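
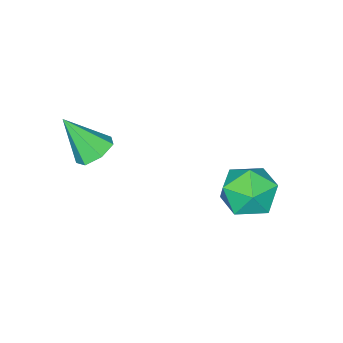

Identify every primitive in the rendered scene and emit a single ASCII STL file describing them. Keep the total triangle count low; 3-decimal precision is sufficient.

solid 
facet normal -0.911 0.389 0.139
outer loop
vertex -1.303 4.187 -3.192
vertex -1.451 3.483 -2.194
vertex -0.956 4.604 -2.087
endloop
endfacet
facet normal -0.478 0.861 -0.175
outer loop
vertex -1.303 4.187 -3.192
vertex -0.956 4.604 -2.087
vertex -0.243 4.8 -3.07
endloop
endfacet
facet normal -0.241 0.573 -0.784
outer loop
vertex -1.303 4.187 -3.192
vertex -0.243 4.8 -3.07
vertex -0.297 3.8 -3.784
endloop
endfacet
facet normal -0.528 -0.078 -0.846
outer loop
vertex -1.303 4.187 -3.192
vertex -0.297 3.8 -3.784
vertex -1.044 2.986 -3.243
endloop
endfacet
facet normal -0.942 -0.192 -0.275
outer loop
vertex -1.303 4.187 -3.192
vertex -1.044 2.986 -3.243
vertex -1.451 3.483 -2.194
endloop
endfacet
facet normal 0.084 0.964 0.253
outer loop
vertex -0.243 4.8 -3.07
vertex -0.956 4.604 -2.087
vertex 0.264 4.474 -1.997
endloop
endfacet
facet normal -0.617 0.200 0.761
outer loop
vertex -0.956 4.604 -2.087
vertex -1.451 3.483 -2.194
vertex -0.483 3.66 -1.456
endloop
endfacet
facet normal -0.668 -0.739 0.091
outer loop
vertex -1.451 3.483 -2.194
vertex -1.044 2.986 -3.243
vertex -0.537 2.66 -2.17
endloop
endfacet
facet normal 0.002 -0.555 -0.832
outer loop
vertex -1.044 2.986 -3.243
vertex -0.297 3.8 -3.784
vertex 0.176 2.856 -3.153
endloop
endfacet
facet normal 0.467 0.497 -0.731
outer loop
vertex -0.297 3.8 -3.784
vertex -0.243 4.8 -3.07
vertex 0.671 3.977 -3.046
endloop
endfacet
facet normal 0.528 0.078 0.846
outer loop
vertex 0.523 3.273 -2.048
vertex 0.264 4.474 -1.997
vertex -0.483 3.66 -1.456
endloop
endfacet
facet normal 0.241 -0.573 0.784
outer loop
vertex 0.523 3.273 -2.048
vertex -0.483 3.66 -1.456
vertex -0.537 2.66 -2.17
endloop
endfacet
facet normal 0.478 -0.861 0.175
outer loop
vertex 0.523 3.273 -2.048
vertex -0.537 2.66 -2.17
vertex 0.176 2.856 -3.153
endloop
endfacet
facet normal 0.911 -0.389 -0.139
outer loop
vertex 0.523 3.273 -2.048
vertex 0.176 2.856 -3.153
vertex 0.671 3.977 -3.046
endloop
endfacet
facet normal 0.942 0.192 0.275
outer loop
vertex 0.523 3.273 -2.048
vertex 0.671 3.977 -3.046
vertex 0.264 4.474 -1.997
endloop
endfacet
facet normal -0.002 0.555 0.832
outer loop
vertex -0.483 3.66 -1.456
vertex 0.264 4.474 -1.997
vertex -0.956 4.604 -2.087
endloop
endfacet
facet normal -0.467 -0.497 0.731
outer loop
vertex -0.537 2.66 -2.17
vertex -0.483 3.66 -1.456
vertex -1.451 3.483 -2.194
endloop
endfacet
facet normal -0.084 -0.964 -0.253
outer loop
vertex 0.176 2.856 -3.153
vertex -0.537 2.66 -2.17
vertex -1.044 2.986 -3.243
endloop
endfacet
facet normal 0.617 -0.200 -0.761
outer loop
vertex 0.671 3.977 -3.046
vertex 0.176 2.856 -3.153
vertex -0.297 3.8 -3.784
endloop
endfacet
facet normal 0.668 0.739 -0.091
outer loop
vertex 0.264 4.474 -1.997
vertex 0.671 3.977 -3.046
vertex -0.243 4.8 -3.07
endloop
endfacet
facet normal -0.265 0.554 -0.790
outer loop
vertex 4.506 0.4 0.248
vertex 3.728 0.116 0.31
vertex 4.064 0.786 0.667
endloop
endfacet
facet normal 0.790 0.391 0.473
outer loop
vertex 4.506 0.4 0.248
vertex 4.064 0.786 0.667
vertex 4.232 -0.936 1.81
endloop
endfacet
facet normal -0.264 0.553 -0.790
outer loop
vertex 4.064 0.786 0.667
vertex 3.728 0.116 0.31
vertex 3.369 0.667 0.816
endloop
endfacet
facet normal 0.082 0.557 0.827
outer loop
vertex 4.064 0.786 0.667
vertex 3.369 0.667 0.816
vertex 4.232 -0.936 1.81
endloop
endfacet
facet normal -0.264 0.553 -0.790
outer loop
vertex 3.369 0.667 0.816
vertex 3.728 0.116 0.31
vertex 2.945 0.133 0.584
endloop
endfacet
facet normal -0.614 0.150 0.775
outer loop
vertex 3.369 0.667 0.816
vertex 2.945 0.133 0.584
vertex 4.232 -0.936 1.81
endloop
endfacet
facet normal -0.265 0.553 -0.790
outer loop
vertex 2.945 0.133 0.584
vertex 3.728 0.116 0.31
vertex 3.111 -0.414 0.146
endloop
endfacet
facet normal -0.774 -0.522 0.358
outer loop
vertex 2.945 0.133 0.584
vertex 3.111 -0.414 0.146
vertex 4.232 -0.936 1.81
endloop
endfacet
facet normal -0.265 0.553 -0.790
outer loop
vertex 3.111 -0.414 0.146
vertex 3.728 0.116 0.31
vertex 3.741 -0.562 -0.169
endloop
endfacet
facet normal -0.279 -0.954 -0.111
outer loop
vertex 3.111 -0.414 0.146
vertex 3.741 -0.562 -0.169
vertex 4.232 -0.936 1.81
endloop
endfacet
facet normal -0.266 0.553 -0.790
outer loop
vertex 3.741 -0.562 -0.169
vertex 3.728 0.116 0.31
vertex 4.362 -0.199 -0.124
endloop
endfacet
facet normal 0.500 -0.820 -0.279
outer loop
vertex 3.741 -0.562 -0.169
vertex 4.362 -0.199 -0.124
vertex 4.232 -0.936 1.81
endloop
endfacet
facet normal -0.265 0.554 -0.789
outer loop
vertex 4.362 -0.199 -0.124
vertex 3.728 0.116 0.31
vertex 4.506 0.4 0.248
endloop
endfacet
facet normal 0.975 -0.222 -0.019
outer loop
vertex 4.362 -0.199 -0.124
vertex 4.506 0.4 0.248
vertex 4.232 -0.936 1.81
endloop
endfacet

endsolid


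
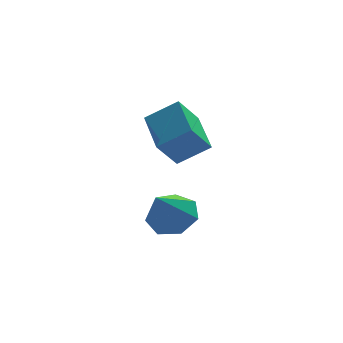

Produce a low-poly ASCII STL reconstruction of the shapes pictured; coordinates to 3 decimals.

solid 
facet normal -0.567 -0.279 0.775
outer loop
vertex -1.088 -2.353 1.724
vertex -1.184 -0.547 2.304
vertex -2.264 -2.162 0.933
endloop
endfacet
facet normal 0.051 -0.951 -0.306
outer loop
vertex -1.476 -1.773 -0.144
vertex -1.088 -2.353 1.724
vertex -2.264 -2.162 0.933
endloop
endfacet
facet normal -0.566 -0.279 0.775
outer loop
vertex -2.264 -2.162 0.933
vertex -1.184 -0.547 2.304
vertex -2.36 -0.355 1.514
endloop
endfacet
facet normal -0.822 0.134 -0.553
outer loop
vertex -2.36 -0.355 1.514
vertex -1.476 -1.773 -0.144
vertex -2.264 -2.162 0.933
endloop
endfacet
facet normal 0.822 -0.134 0.553
outer loop
vertex -1.088 -2.353 1.724
vertex -0.396 -0.158 1.227
vertex -1.184 -0.547 2.304
endloop
endfacet
facet normal 0.050 -0.951 -0.306
outer loop
vertex -0.3 -1.965 0.646
vertex -1.088 -2.353 1.724
vertex -1.476 -1.773 -0.144
endloop
endfacet
facet normal 0.822 -0.134 0.553
outer loop
vertex -0.3 -1.965 0.646
vertex -0.396 -0.158 1.227
vertex -1.088 -2.353 1.724
endloop
endfacet
facet normal -0.051 0.951 0.306
outer loop
vertex -1.184 -0.547 2.304
vertex -0.396 -0.158 1.227
vertex -2.36 -0.355 1.514
endloop
endfacet
facet normal -0.822 0.134 -0.553
outer loop
vertex -1.572 0.033 0.436
vertex -1.476 -1.773 -0.144
vertex -2.36 -0.355 1.514
endloop
endfacet
facet normal -0.051 0.951 0.305
outer loop
vertex -2.36 -0.355 1.514
vertex -0.396 -0.158 1.227
vertex -1.572 0.033 0.436
endloop
endfacet
facet normal 0.566 0.279 -0.775
outer loop
vertex -1.572 0.033 0.436
vertex -0.3 -1.965 0.646
vertex -1.476 -1.773 -0.144
endloop
endfacet
facet normal 0.567 0.279 -0.775
outer loop
vertex -0.396 -0.158 1.227
vertex -0.3 -1.965 0.646
vertex -1.572 0.033 0.436
endloop
endfacet
facet normal 0.413 0.466 -0.782
outer loop
vertex -0.759 -1.966 -2.852
vertex -1.56 -1.353 -2.91
vertex -0.707 -1.227 -2.384
endloop
endfacet
facet normal 0.622 -0.450 0.641
outer loop
vertex -0.759 -1.966 -2.852
vertex -0.707 -1.227 -2.384
vertex -2.3 -2.187 -1.51
endloop
endfacet
facet normal 0.413 0.467 -0.782
outer loop
vertex -0.707 -1.227 -2.384
vertex -1.56 -1.353 -2.91
vertex -1.296 -0.583 -2.311
endloop
endfacet
facet normal 0.360 0.227 0.905
outer loop
vertex -0.707 -1.227 -2.384
vertex -1.296 -0.583 -2.311
vertex -2.3 -2.187 -1.51
endloop
endfacet
facet normal 0.414 0.466 -0.782
outer loop
vertex -1.296 -0.583 -2.311
vertex -1.56 -1.353 -2.91
vertex -2.084 -0.518 -2.69
endloop
endfacet
facet normal -0.316 0.575 0.755
outer loop
vertex -1.296 -0.583 -2.311
vertex -2.084 -0.518 -2.69
vertex -2.3 -2.187 -1.51
endloop
endfacet
facet normal 0.414 0.466 -0.782
outer loop
vertex -2.084 -0.518 -2.69
vertex -1.56 -1.353 -2.91
vertex -2.477 -1.082 -3.234
endloop
endfacet
facet normal -0.894 0.330 0.303
outer loop
vertex -2.084 -0.518 -2.69
vertex -2.477 -1.082 -3.234
vertex -2.3 -2.187 -1.51
endloop
endfacet
facet normal 0.414 0.467 -0.782
outer loop
vertex -2.477 -1.082 -3.234
vertex -1.56 -1.353 -2.91
vertex -2.179 -1.849 -3.534
endloop
endfacet
facet normal -0.940 -0.322 -0.110
outer loop
vertex -2.477 -1.082 -3.234
vertex -2.179 -1.849 -3.534
vertex -2.3 -2.187 -1.51
endloop
endfacet
facet normal 0.414 0.466 -0.782
outer loop
vertex -2.179 -1.849 -3.534
vertex -1.56 -1.353 -2.91
vertex -1.415 -2.243 -3.364
endloop
endfacet
facet normal -0.421 -0.890 -0.174
outer loop
vertex -2.179 -1.849 -3.534
vertex -1.415 -2.243 -3.364
vertex -2.3 -2.187 -1.51
endloop
endfacet
facet normal 0.413 0.466 -0.782
outer loop
vertex -1.415 -2.243 -3.364
vertex -1.56 -1.353 -2.91
vertex -0.759 -1.966 -2.852
endloop
endfacet
facet normal 0.275 -0.948 0.160
outer loop
vertex -1.415 -2.243 -3.364
vertex -0.759 -1.966 -2.852
vertex -2.3 -2.187 -1.51
endloop
endfacet

endsolid


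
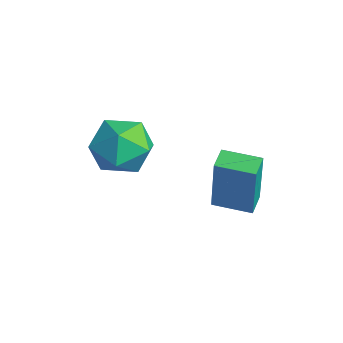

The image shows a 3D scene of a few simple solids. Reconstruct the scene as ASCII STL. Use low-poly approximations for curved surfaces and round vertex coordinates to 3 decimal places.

solid 
facet normal -0.638 0.423 0.643
outer loop
vertex 0.222 -2.789 -1.94
vertex 0.439 -3.618 -1.179
vertex 1.071 -2.662 -1.181
endloop
endfacet
facet normal -0.336 0.915 0.223
outer loop
vertex 0.222 -2.789 -1.94
vertex 1.071 -2.662 -1.181
vertex 1.224 -2.341 -2.27
endloop
endfacet
facet normal -0.484 0.748 -0.455
outer loop
vertex 0.222 -2.789 -1.94
vertex 1.224 -2.341 -2.27
vertex 0.686 -3.098 -2.942
endloop
endfacet
facet normal -0.878 0.152 -0.453
outer loop
vertex 0.222 -2.789 -1.94
vertex 0.686 -3.098 -2.942
vertex 0.201 -3.888 -2.267
endloop
endfacet
facet normal -0.973 -0.048 0.225
outer loop
vertex 0.222 -2.789 -1.94
vertex 0.201 -3.888 -2.267
vertex 0.439 -3.618 -1.179
endloop
endfacet
facet normal 0.371 0.875 0.310
outer loop
vertex 1.224 -2.341 -2.27
vertex 1.071 -2.662 -1.181
vertex 2.059 -2.892 -1.713
endloop
endfacet
facet normal -0.118 0.080 0.990
outer loop
vertex 1.071 -2.662 -1.181
vertex 0.439 -3.618 -1.179
vertex 1.574 -3.682 -1.038
endloop
endfacet
facet normal -0.660 -0.683 0.314
outer loop
vertex 0.439 -3.618 -1.179
vertex 0.201 -3.888 -2.267
vertex 1.036 -4.439 -1.71
endloop
endfacet
facet normal -0.506 -0.359 -0.784
outer loop
vertex 0.201 -3.888 -2.267
vertex 0.686 -3.098 -2.942
vertex 1.189 -4.118 -2.799
endloop
endfacet
facet normal 0.132 0.604 -0.786
outer loop
vertex 0.686 -3.098 -2.942
vertex 1.224 -2.341 -2.27
vertex 1.821 -3.162 -2.801
endloop
endfacet
facet normal 0.878 -0.152 0.453
outer loop
vertex 2.038 -3.991 -2.04
vertex 2.059 -2.892 -1.713
vertex 1.574 -3.682 -1.038
endloop
endfacet
facet normal 0.484 -0.748 0.455
outer loop
vertex 2.038 -3.991 -2.04
vertex 1.574 -3.682 -1.038
vertex 1.036 -4.439 -1.71
endloop
endfacet
facet normal 0.336 -0.915 -0.223
outer loop
vertex 2.038 -3.991 -2.04
vertex 1.036 -4.439 -1.71
vertex 1.189 -4.118 -2.799
endloop
endfacet
facet normal 0.638 -0.423 -0.643
outer loop
vertex 2.038 -3.991 -2.04
vertex 1.189 -4.118 -2.799
vertex 1.821 -3.162 -2.801
endloop
endfacet
facet normal 0.973 0.048 -0.225
outer loop
vertex 2.038 -3.991 -2.04
vertex 1.821 -3.162 -2.801
vertex 2.059 -2.892 -1.713
endloop
endfacet
facet normal 0.506 0.359 0.784
outer loop
vertex 1.574 -3.682 -1.038
vertex 2.059 -2.892 -1.713
vertex 1.071 -2.662 -1.181
endloop
endfacet
facet normal -0.132 -0.604 0.786
outer loop
vertex 1.036 -4.439 -1.71
vertex 1.574 -3.682 -1.038
vertex 0.439 -3.618 -1.179
endloop
endfacet
facet normal -0.371 -0.875 -0.310
outer loop
vertex 1.189 -4.118 -2.799
vertex 1.036 -4.439 -1.71
vertex 0.201 -3.888 -2.267
endloop
endfacet
facet normal 0.118 -0.080 -0.990
outer loop
vertex 1.821 -3.162 -2.801
vertex 1.189 -4.118 -2.799
vertex 0.686 -3.098 -2.942
endloop
endfacet
facet normal 0.660 0.683 -0.314
outer loop
vertex 2.059 -2.892 -1.713
vertex 1.821 -3.162 -2.801
vertex 1.224 -2.341 -2.27
endloop
endfacet
facet normal -0.690 -0.721 0.063
outer loop
vertex 2.487 -0.913 -2.871
vertex 1.888 -0.332 -2.774
vertex 2.208 -0.835 -5.042
endloop
endfacet
facet normal 0.713 -0.691 -0.116
outer loop
vertex 3.132 0.132 -5.126
vertex 2.487 -0.913 -2.871
vertex 2.208 -0.835 -5.042
endloop
endfacet
facet normal -0.690 -0.722 0.063
outer loop
vertex 2.208 -0.835 -5.042
vertex 1.888 -0.332 -2.774
vertex 1.609 -0.254 -4.944
endloop
endfacet
facet normal -0.128 0.036 -0.991
outer loop
vertex 1.609 -0.254 -4.944
vertex 3.132 0.132 -5.126
vertex 2.208 -0.835 -5.042
endloop
endfacet
facet normal 0.127 -0.035 0.991
outer loop
vertex 2.487 -0.913 -2.871
vertex 2.812 0.635 -2.858
vertex 1.888 -0.332 -2.774
endloop
endfacet
facet normal 0.713 -0.691 -0.117
outer loop
vertex 3.411 0.054 -2.956
vertex 2.487 -0.913 -2.871
vertex 3.132 0.132 -5.126
endloop
endfacet
facet normal 0.128 -0.035 0.991
outer loop
vertex 3.411 0.054 -2.956
vertex 2.812 0.635 -2.858
vertex 2.487 -0.913 -2.871
endloop
endfacet
facet normal -0.713 0.691 0.117
outer loop
vertex 1.888 -0.332 -2.774
vertex 2.812 0.635 -2.858
vertex 1.609 -0.254 -4.944
endloop
endfacet
facet normal -0.127 0.034 -0.991
outer loop
vertex 2.533 0.713 -5.029
vertex 3.132 0.132 -5.126
vertex 1.609 -0.254 -4.944
endloop
endfacet
facet normal -0.713 0.691 0.116
outer loop
vertex 1.609 -0.254 -4.944
vertex 2.812 0.635 -2.858
vertex 2.533 0.713 -5.029
endloop
endfacet
facet normal 0.690 0.721 -0.063
outer loop
vertex 2.533 0.713 -5.029
vertex 3.411 0.054 -2.956
vertex 3.132 0.132 -5.126
endloop
endfacet
facet normal 0.690 0.722 -0.063
outer loop
vertex 2.812 0.635 -2.858
vertex 3.411 0.054 -2.956
vertex 2.533 0.713 -5.029
endloop
endfacet

endsolid


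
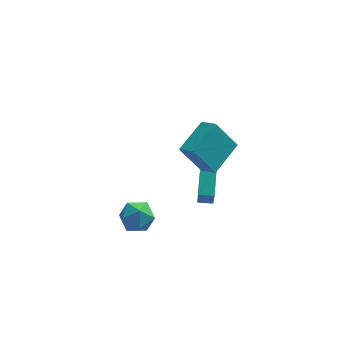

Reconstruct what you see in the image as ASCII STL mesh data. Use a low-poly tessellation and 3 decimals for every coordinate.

solid 
facet normal -0.612 -0.738 -0.285
outer loop
vertex -0.435 -3.497 4.39
vertex -1.073 -2.747 3.816
vertex 0.661 -3.788 2.791
endloop
endfacet
facet normal 0.560 -0.658 0.503
outer loop
vertex 1.933 -2.253 3.384
vertex -0.435 -3.497 4.39
vertex 0.661 -3.788 2.791
endloop
endfacet
facet normal -0.612 -0.738 -0.285
outer loop
vertex 0.661 -3.788 2.791
vertex -1.073 -2.747 3.816
vertex 0.023 -3.038 2.217
endloop
endfacet
facet normal 0.559 -0.148 -0.816
outer loop
vertex 0.023 -3.038 2.217
vertex 1.933 -2.253 3.384
vertex 0.661 -3.788 2.791
endloop
endfacet
facet normal -0.559 0.148 0.816
outer loop
vertex -0.435 -3.497 4.39
vertex 0.199 -1.212 4.409
vertex -1.073 -2.747 3.816
endloop
endfacet
facet normal 0.560 -0.658 0.503
outer loop
vertex 0.837 -1.962 4.983
vertex -0.435 -3.497 4.39
vertex 1.933 -2.253 3.384
endloop
endfacet
facet normal -0.559 0.148 0.816
outer loop
vertex 0.837 -1.962 4.983
vertex 0.199 -1.212 4.409
vertex -0.435 -3.497 4.39
endloop
endfacet
facet normal -0.560 0.658 -0.503
outer loop
vertex -1.073 -2.747 3.816
vertex 0.199 -1.212 4.409
vertex 0.023 -3.038 2.217
endloop
endfacet
facet normal 0.559 -0.148 -0.816
outer loop
vertex 1.295 -1.503 2.81
vertex 1.933 -2.253 3.384
vertex 0.023 -3.038 2.217
endloop
endfacet
facet normal -0.560 0.658 -0.503
outer loop
vertex 0.023 -3.038 2.217
vertex 0.199 -1.212 4.409
vertex 1.295 -1.503 2.81
endloop
endfacet
facet normal 0.612 0.738 0.285
outer loop
vertex 1.295 -1.503 2.81
vertex 0.837 -1.962 4.983
vertex 1.933 -2.253 3.384
endloop
endfacet
facet normal 0.612 0.738 0.285
outer loop
vertex 0.199 -1.212 4.409
vertex 0.837 -1.962 4.983
vertex 1.295 -1.503 2.81
endloop
endfacet
facet normal -0.988 0.147 0.051
outer loop
vertex 0.061 -1.424 -1.807
vertex 0.363 0.292 -0.909
vertex 0.107 -0.488 -3.608
endloop
endfacet
facet normal -0.154 -0.875 -0.459
outer loop
vertex 0.937 -0.612 -3.651
vertex 0.061 -1.424 -1.807
vertex 0.107 -0.488 -3.608
endloop
endfacet
facet normal -0.988 0.147 0.051
outer loop
vertex 0.107 -0.488 -3.608
vertex 0.363 0.292 -0.909
vertex 0.409 1.227 -2.71
endloop
endfacet
facet normal 0.023 0.461 -0.887
outer loop
vertex 0.409 1.227 -2.71
vertex 0.937 -0.612 -3.651
vertex 0.107 -0.488 -3.608
endloop
endfacet
facet normal -0.023 -0.460 0.887
outer loop
vertex 0.061 -1.424 -1.807
vertex 1.193 0.168 -0.952
vertex 0.363 0.292 -0.909
endloop
endfacet
facet normal -0.153 -0.875 -0.458
outer loop
vertex 0.891 -1.547 -1.85
vertex 0.061 -1.424 -1.807
vertex 0.937 -0.612 -3.651
endloop
endfacet
facet normal -0.022 -0.461 0.887
outer loop
vertex 0.891 -1.547 -1.85
vertex 1.193 0.168 -0.952
vertex 0.061 -1.424 -1.807
endloop
endfacet
facet normal 0.155 0.875 0.458
outer loop
vertex 0.363 0.292 -0.909
vertex 1.193 0.168 -0.952
vertex 0.409 1.227 -2.71
endloop
endfacet
facet normal 0.022 0.460 -0.887
outer loop
vertex 1.239 1.104 -2.753
vertex 0.937 -0.612 -3.651
vertex 0.409 1.227 -2.71
endloop
endfacet
facet normal 0.153 0.875 0.459
outer loop
vertex 0.409 1.227 -2.71
vertex 1.193 0.168 -0.952
vertex 1.239 1.104 -2.753
endloop
endfacet
facet normal 0.988 -0.147 -0.051
outer loop
vertex 1.239 1.104 -2.753
vertex 0.891 -1.547 -1.85
vertex 0.937 -0.612 -3.651
endloop
endfacet
facet normal 0.988 -0.147 -0.051
outer loop
vertex 1.193 0.168 -0.952
vertex 0.891 -1.547 -1.85
vertex 1.239 1.104 -2.753
endloop
endfacet
facet normal -0.467 -0.132 0.874
outer loop
vertex -3.682 -1.876 -1.653
vertex -4.004 -2.826 -1.969
vertex -3.088 -2.723 -1.464
endloop
endfacet
facet normal 0.105 0.286 0.952
outer loop
vertex -3.682 -1.876 -1.653
vertex -3.088 -2.723 -1.464
vertex -2.639 -1.827 -1.783
endloop
endfacet
facet normal 0.025 0.851 0.524
outer loop
vertex -3.682 -1.876 -1.653
vertex -2.639 -1.827 -1.783
vertex -3.279 -1.376 -2.485
endloop
endfacet
facet normal -0.597 0.782 0.181
outer loop
vertex -3.682 -1.876 -1.653
vertex -3.279 -1.376 -2.485
vertex -4.122 -1.993 -2.6
endloop
endfacet
facet normal -0.901 0.173 0.397
outer loop
vertex -3.682 -1.876 -1.653
vertex -4.122 -1.993 -2.6
vertex -4.004 -2.826 -1.969
endloop
endfacet
facet normal 0.678 -0.079 0.731
outer loop
vertex -2.639 -1.827 -1.783
vertex -3.088 -2.723 -1.464
vertex -2.318 -2.747 -2.18
endloop
endfacet
facet normal -0.249 -0.756 0.605
outer loop
vertex -3.088 -2.723 -1.464
vertex -4.004 -2.826 -1.969
vertex -3.161 -3.364 -2.295
endloop
endfacet
facet normal -0.951 -0.260 -0.166
outer loop
vertex -4.004 -2.826 -1.969
vertex -4.122 -1.993 -2.6
vertex -3.801 -2.913 -2.997
endloop
endfacet
facet normal -0.458 0.723 -0.517
outer loop
vertex -4.122 -1.993 -2.6
vertex -3.279 -1.376 -2.485
vertex -3.352 -2.017 -3.316
endloop
endfacet
facet normal 0.548 0.836 0.037
outer loop
vertex -3.279 -1.376 -2.485
vertex -2.639 -1.827 -1.783
vertex -2.436 -1.914 -2.811
endloop
endfacet
facet normal 0.597 -0.782 -0.181
outer loop
vertex -2.758 -2.864 -3.127
vertex -2.318 -2.747 -2.18
vertex -3.161 -3.364 -2.295
endloop
endfacet
facet normal -0.025 -0.851 -0.524
outer loop
vertex -2.758 -2.864 -3.127
vertex -3.161 -3.364 -2.295
vertex -3.801 -2.913 -2.997
endloop
endfacet
facet normal -0.105 -0.286 -0.952
outer loop
vertex -2.758 -2.864 -3.127
vertex -3.801 -2.913 -2.997
vertex -3.352 -2.017 -3.316
endloop
endfacet
facet normal 0.467 0.132 -0.874
outer loop
vertex -2.758 -2.864 -3.127
vertex -3.352 -2.017 -3.316
vertex -2.436 -1.914 -2.811
endloop
endfacet
facet normal 0.901 -0.173 -0.397
outer loop
vertex -2.758 -2.864 -3.127
vertex -2.436 -1.914 -2.811
vertex -2.318 -2.747 -2.18
endloop
endfacet
facet normal 0.458 -0.723 0.517
outer loop
vertex -3.161 -3.364 -2.295
vertex -2.318 -2.747 -2.18
vertex -3.088 -2.723 -1.464
endloop
endfacet
facet normal -0.548 -0.836 -0.037
outer loop
vertex -3.801 -2.913 -2.997
vertex -3.161 -3.364 -2.295
vertex -4.004 -2.826 -1.969
endloop
endfacet
facet normal -0.678 0.079 -0.731
outer loop
vertex -3.352 -2.017 -3.316
vertex -3.801 -2.913 -2.997
vertex -4.122 -1.993 -2.6
endloop
endfacet
facet normal 0.249 0.756 -0.605
outer loop
vertex -2.436 -1.914 -2.811
vertex -3.352 -2.017 -3.316
vertex -3.279 -1.376 -2.485
endloop
endfacet
facet normal 0.951 0.260 0.166
outer loop
vertex -2.318 -2.747 -2.18
vertex -2.436 -1.914 -2.811
vertex -2.639 -1.827 -1.783
endloop
endfacet

endsolid


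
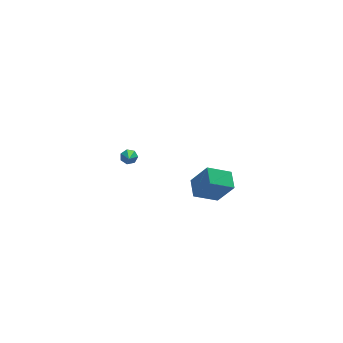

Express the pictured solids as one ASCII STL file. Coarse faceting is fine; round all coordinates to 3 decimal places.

solid 
facet normal 0.204 0.796 -0.570
outer loop
vertex -2.7 4.282 -1.028
vertex -2.963 4.599 -0.679
vertex -2.44 4.463 -0.682
endloop
endfacet
facet normal 0.733 -0.646 -0.213
outer loop
vertex -2.7 4.282 -1.028
vertex -2.44 4.463 -0.682
vertex -3.357 3.061 0.419
endloop
endfacet
facet normal 0.204 0.797 -0.569
outer loop
vertex -2.44 4.463 -0.682
vertex -2.963 4.599 -0.679
vertex -2.574 4.746 -0.334
endloop
endfacet
facet normal 0.858 -0.184 0.480
outer loop
vertex -2.44 4.463 -0.682
vertex -2.574 4.746 -0.334
vertex -3.357 3.061 0.419
endloop
endfacet
facet normal 0.203 0.797 -0.568
outer loop
vertex -2.574 4.746 -0.334
vertex -2.963 4.599 -0.679
vertex -3.001 4.918 -0.245
endloop
endfacet
facet normal 0.299 0.270 0.915
outer loop
vertex -2.574 4.746 -0.334
vertex -3.001 4.918 -0.245
vertex -3.357 3.061 0.419
endloop
endfacet
facet normal 0.205 0.797 -0.568
outer loop
vertex -3.001 4.918 -0.245
vertex -2.963 4.599 -0.679
vertex -3.399 4.851 -0.483
endloop
endfacet
facet normal -0.522 0.374 0.767
outer loop
vertex -3.001 4.918 -0.245
vertex -3.399 4.851 -0.483
vertex -3.357 3.061 0.419
endloop
endfacet
facet normal 0.204 0.796 -0.570
outer loop
vertex -3.399 4.851 -0.483
vertex -2.963 4.599 -0.679
vertex -3.469 4.593 -0.868
endloop
endfacet
facet normal -0.988 0.050 0.146
outer loop
vertex -3.399 4.851 -0.483
vertex -3.469 4.593 -0.868
vertex -3.357 3.061 0.419
endloop
endfacet
facet normal 0.203 0.797 -0.569
outer loop
vertex -3.469 4.593 -0.868
vertex -2.963 4.599 -0.679
vertex -3.158 4.34 -1.111
endloop
endfacet
facet normal -0.748 -0.458 -0.480
outer loop
vertex -3.469 4.593 -0.868
vertex -3.158 4.34 -1.111
vertex -3.357 3.061 0.419
endloop
endfacet
facet normal 0.204 0.796 -0.569
outer loop
vertex -3.158 4.34 -1.111
vertex -2.963 4.599 -0.679
vertex -2.7 4.282 -1.028
endloop
endfacet
facet normal 0.019 -0.768 -0.640
outer loop
vertex -3.158 4.34 -1.111
vertex -2.7 4.282 -1.028
vertex -3.357 3.061 0.419
endloop
endfacet
facet normal -0.435 0.355 -0.827
outer loop
vertex -1.548 -3.987 2.42
vertex -1.368 -2.847 2.815
vertex -0.145 -3.958 1.694
endloop
endfacet
facet normal -0.148 -0.935 -0.324
outer loop
vertex 0.608 -4.573 3.125
vertex -1.548 -3.987 2.42
vertex -0.145 -3.958 1.694
endloop
endfacet
facet normal -0.435 0.355 -0.827
outer loop
vertex -0.145 -3.958 1.694
vertex -1.368 -2.847 2.815
vertex 0.035 -2.818 2.089
endloop
endfacet
facet normal 0.888 0.019 -0.459
outer loop
vertex 0.035 -2.818 2.089
vertex 0.608 -4.573 3.125
vertex -0.145 -3.958 1.694
endloop
endfacet
facet normal -0.888 -0.019 0.459
outer loop
vertex -1.548 -3.987 2.42
vertex -0.615 -3.462 4.246
vertex -1.368 -2.847 2.815
endloop
endfacet
facet normal -0.148 -0.935 -0.324
outer loop
vertex -0.795 -4.602 3.851
vertex -1.548 -3.987 2.42
vertex 0.608 -4.573 3.125
endloop
endfacet
facet normal -0.888 -0.019 0.459
outer loop
vertex -0.795 -4.602 3.851
vertex -0.615 -3.462 4.246
vertex -1.548 -3.987 2.42
endloop
endfacet
facet normal 0.148 0.935 0.324
outer loop
vertex -1.368 -2.847 2.815
vertex -0.615 -3.462 4.246
vertex 0.035 -2.818 2.089
endloop
endfacet
facet normal 0.888 0.019 -0.459
outer loop
vertex 0.788 -3.433 3.52
vertex 0.608 -4.573 3.125
vertex 0.035 -2.818 2.089
endloop
endfacet
facet normal 0.148 0.935 0.324
outer loop
vertex 0.035 -2.818 2.089
vertex -0.615 -3.462 4.246
vertex 0.788 -3.433 3.52
endloop
endfacet
facet normal 0.435 -0.355 0.827
outer loop
vertex 0.788 -3.433 3.52
vertex -0.795 -4.602 3.851
vertex 0.608 -4.573 3.125
endloop
endfacet
facet normal 0.435 -0.355 0.827
outer loop
vertex -0.615 -3.462 4.246
vertex -0.795 -4.602 3.851
vertex 0.788 -3.433 3.52
endloop
endfacet

endsolid


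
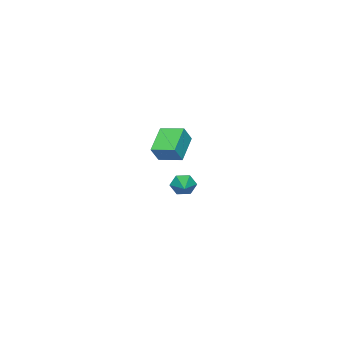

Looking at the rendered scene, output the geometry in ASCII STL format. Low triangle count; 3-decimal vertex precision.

solid 
facet normal -0.788 -0.550 -0.278
outer loop
vertex 1.494 3.243 -2.572
vertex 1.238 3.38 -2.117
vertex 1.182 3.684 -2.56
endloop
endfacet
facet normal 0.486 0.366 -0.794
outer loop
vertex 1.494 3.243 -2.572
vertex 1.182 3.684 -2.56
vertex 2.182 4.04 -1.783
endloop
endfacet
facet normal -0.786 -0.552 -0.279
outer loop
vertex 1.182 3.684 -2.56
vertex 1.238 3.38 -2.117
vertex 0.925 3.82 -2.105
endloop
endfacet
facet normal -0.081 0.941 -0.327
outer loop
vertex 1.182 3.684 -2.56
vertex 0.925 3.82 -2.105
vertex 2.182 4.04 -1.783
endloop
endfacet
facet normal -0.786 -0.552 -0.279
outer loop
vertex 0.925 3.82 -2.105
vertex 1.238 3.38 -2.117
vertex 0.981 3.516 -1.662
endloop
endfacet
facet normal -0.281 0.774 0.567
outer loop
vertex 0.925 3.82 -2.105
vertex 0.981 3.516 -1.662
vertex 2.182 4.04 -1.783
endloop
endfacet
facet normal -0.786 -0.552 -0.279
outer loop
vertex 0.981 3.516 -1.662
vertex 1.238 3.38 -2.117
vertex 1.294 3.076 -1.674
endloop
endfacet
facet normal 0.086 0.034 0.996
outer loop
vertex 0.981 3.516 -1.662
vertex 1.294 3.076 -1.674
vertex 2.182 4.04 -1.783
endloop
endfacet
facet normal -0.788 -0.550 -0.278
outer loop
vertex 1.294 3.076 -1.674
vertex 1.238 3.38 -2.117
vertex 1.55 2.939 -2.129
endloop
endfacet
facet normal 0.653 -0.541 0.530
outer loop
vertex 1.294 3.076 -1.674
vertex 1.55 2.939 -2.129
vertex 2.182 4.04 -1.783
endloop
endfacet
facet normal -0.788 -0.550 -0.278
outer loop
vertex 1.55 2.939 -2.129
vertex 1.238 3.38 -2.117
vertex 1.494 3.243 -2.572
endloop
endfacet
facet normal 0.852 -0.375 -0.365
outer loop
vertex 1.55 2.939 -2.129
vertex 1.494 3.243 -2.572
vertex 2.182 4.04 -1.783
endloop
endfacet
facet normal -0.536 0.078 -0.841
outer loop
vertex -4.519 -1.115 -2.91
vertex -4.681 -0.005 -2.704
vertex -3.312 -0.803 -3.65
endloop
endfacet
facet normal 0.141 -0.973 -0.180
outer loop
vertex -2.819 -0.875 -2.876
vertex -4.519 -1.115 -2.91
vertex -3.312 -0.803 -3.65
endloop
endfacet
facet normal -0.535 0.078 -0.841
outer loop
vertex -3.312 -0.803 -3.65
vertex -4.681 -0.005 -2.704
vertex -3.473 0.307 -3.444
endloop
endfacet
facet normal 0.833 0.215 -0.510
outer loop
vertex -3.473 0.307 -3.444
vertex -2.819 -0.875 -2.876
vertex -3.312 -0.803 -3.65
endloop
endfacet
facet normal -0.832 -0.216 0.510
outer loop
vertex -4.519 -1.115 -2.91
vertex -4.188 -0.077 -1.93
vertex -4.681 -0.005 -2.704
endloop
endfacet
facet normal 0.141 -0.973 -0.180
outer loop
vertex -4.027 -1.187 -2.136
vertex -4.519 -1.115 -2.91
vertex -2.819 -0.875 -2.876
endloop
endfacet
facet normal -0.833 -0.215 0.510
outer loop
vertex -4.027 -1.187 -2.136
vertex -4.188 -0.077 -1.93
vertex -4.519 -1.115 -2.91
endloop
endfacet
facet normal -0.141 0.973 0.180
outer loop
vertex -4.681 -0.005 -2.704
vertex -4.188 -0.077 -1.93
vertex -3.473 0.307 -3.444
endloop
endfacet
facet normal 0.833 0.216 -0.509
outer loop
vertex -2.981 0.235 -2.67
vertex -2.819 -0.875 -2.876
vertex -3.473 0.307 -3.444
endloop
endfacet
facet normal -0.141 0.973 0.180
outer loop
vertex -3.473 0.307 -3.444
vertex -4.188 -0.077 -1.93
vertex -2.981 0.235 -2.67
endloop
endfacet
facet normal 0.535 -0.078 0.841
outer loop
vertex -2.981 0.235 -2.67
vertex -4.027 -1.187 -2.136
vertex -2.819 -0.875 -2.876
endloop
endfacet
facet normal 0.536 -0.078 0.841
outer loop
vertex -4.188 -0.077 -1.93
vertex -4.027 -1.187 -2.136
vertex -2.981 0.235 -2.67
endloop
endfacet

endsolid


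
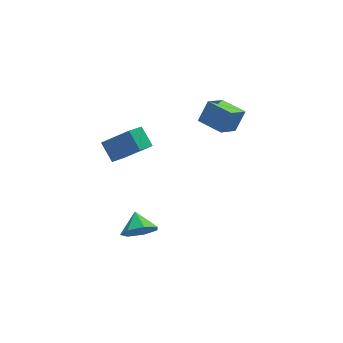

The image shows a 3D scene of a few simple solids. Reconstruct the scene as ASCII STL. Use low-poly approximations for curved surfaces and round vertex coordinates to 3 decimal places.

solid 
facet normal -0.733 0.328 -0.596
outer loop
vertex -3.452 -3.624 2.861
vertex -3.696 -2.72 3.659
vertex -2.515 -2.769 2.18
endloop
endfacet
facet normal 0.199 -0.735 -0.649
outer loop
vertex -1.284 -3.32 3.181
vertex -3.452 -3.624 2.861
vertex -2.515 -2.769 2.18
endloop
endfacet
facet normal -0.733 0.328 -0.596
outer loop
vertex -2.515 -2.769 2.18
vertex -3.696 -2.72 3.659
vertex -2.759 -1.865 2.977
endloop
endfacet
facet normal 0.651 0.593 -0.474
outer loop
vertex -2.759 -1.865 2.977
vertex -1.284 -3.32 3.181
vertex -2.515 -2.769 2.18
endloop
endfacet
facet normal -0.651 -0.594 0.473
outer loop
vertex -3.452 -3.624 2.861
vertex -2.465 -3.271 4.66
vertex -3.696 -2.72 3.659
endloop
endfacet
facet normal 0.199 -0.735 -0.648
outer loop
vertex -2.221 -4.175 3.863
vertex -3.452 -3.624 2.861
vertex -1.284 -3.32 3.181
endloop
endfacet
facet normal -0.651 -0.593 0.474
outer loop
vertex -2.221 -4.175 3.863
vertex -2.465 -3.271 4.66
vertex -3.452 -3.624 2.861
endloop
endfacet
facet normal -0.198 0.735 0.649
outer loop
vertex -3.696 -2.72 3.659
vertex -2.465 -3.271 4.66
vertex -2.759 -1.865 2.977
endloop
endfacet
facet normal 0.651 0.594 -0.473
outer loop
vertex -1.528 -2.416 3.979
vertex -1.284 -3.32 3.181
vertex -2.759 -1.865 2.977
endloop
endfacet
facet normal -0.199 0.735 0.649
outer loop
vertex -2.759 -1.865 2.977
vertex -2.465 -3.271 4.66
vertex -1.528 -2.416 3.979
endloop
endfacet
facet normal 0.733 -0.328 0.596
outer loop
vertex -1.528 -2.416 3.979
vertex -2.221 -4.175 3.863
vertex -1.284 -3.32 3.181
endloop
endfacet
facet normal 0.733 -0.328 0.596
outer loop
vertex -2.465 -3.271 4.66
vertex -2.221 -4.175 3.863
vertex -1.528 -2.416 3.979
endloop
endfacet
facet normal -0.092 -0.851 -0.517
outer loop
vertex -1.399 -4.288 -2.419
vertex -2.206 -3.929 -2.866
vertex -1.261 -3.859 -3.15
endloop
endfacet
facet normal 0.848 0.372 0.378
outer loop
vertex -1.399 -4.288 -2.419
vertex -1.261 -3.859 -3.15
vertex -2.094 -2.891 -2.234
endloop
endfacet
facet normal -0.093 -0.851 -0.518
outer loop
vertex -1.261 -3.859 -3.15
vertex -2.206 -3.929 -2.866
vertex -1.834 -3.482 -3.667
endloop
endfacet
facet normal 0.651 0.736 -0.185
outer loop
vertex -1.261 -3.859 -3.15
vertex -1.834 -3.482 -3.667
vertex -2.094 -2.891 -2.234
endloop
endfacet
facet normal -0.093 -0.851 -0.518
outer loop
vertex -1.834 -3.482 -3.667
vertex -2.206 -3.929 -2.866
vertex -2.688 -3.442 -3.58
endloop
endfacet
facet normal 0.005 0.925 -0.381
outer loop
vertex -1.834 -3.482 -3.667
vertex -2.688 -3.442 -3.58
vertex -2.094 -2.891 -2.234
endloop
endfacet
facet normal -0.093 -0.851 -0.517
outer loop
vertex -2.688 -3.442 -3.58
vertex -2.206 -3.929 -2.866
vertex -3.179 -3.768 -2.956
endloop
endfacet
facet normal -0.603 0.795 -0.059
outer loop
vertex -2.688 -3.442 -3.58
vertex -3.179 -3.768 -2.956
vertex -2.094 -2.891 -2.234
endloop
endfacet
facet normal -0.093 -0.851 -0.518
outer loop
vertex -3.179 -3.768 -2.956
vertex -2.206 -3.929 -2.866
vertex -2.938 -4.216 -2.263
endloop
endfacet
facet normal -0.717 0.445 0.537
outer loop
vertex -3.179 -3.768 -2.956
vertex -2.938 -4.216 -2.263
vertex -2.094 -2.891 -2.234
endloop
endfacet
facet normal -0.093 -0.851 -0.517
outer loop
vertex -2.938 -4.216 -2.263
vertex -2.206 -3.929 -2.866
vertex -2.146 -4.447 -2.025
endloop
endfacet
facet normal -0.248 0.137 0.959
outer loop
vertex -2.938 -4.216 -2.263
vertex -2.146 -4.447 -2.025
vertex -2.094 -2.891 -2.234
endloop
endfacet
facet normal -0.092 -0.851 -0.517
outer loop
vertex -2.146 -4.447 -2.025
vertex -2.206 -3.929 -2.866
vertex -1.399 -4.288 -2.419
endloop
endfacet
facet normal 0.446 0.104 0.889
outer loop
vertex -2.146 -4.447 -2.025
vertex -1.399 -4.288 -2.419
vertex -2.094 -2.891 -2.234
endloop
endfacet
facet normal -0.505 0.860 0.073
outer loop
vertex 2.231 -1.605 4.162
vertex 3.272 -0.929 3.413
vertex 1.609 -1.876 3.054
endloop
endfacet
facet normal -0.718 -0.467 0.517
outer loop
vertex 2.348 -3.131 2.947
vertex 2.231 -1.605 4.162
vertex 1.609 -1.876 3.054
endloop
endfacet
facet normal -0.505 0.860 0.073
outer loop
vertex 1.609 -1.876 3.054
vertex 3.272 -0.929 3.413
vertex 2.65 -1.2 2.304
endloop
endfacet
facet normal -0.479 -0.209 -0.853
outer loop
vertex 2.65 -1.2 2.304
vertex 2.348 -3.131 2.947
vertex 1.609 -1.876 3.054
endloop
endfacet
facet normal 0.478 0.209 0.853
outer loop
vertex 2.231 -1.605 4.162
vertex 4.011 -2.184 3.306
vertex 3.272 -0.929 3.413
endloop
endfacet
facet normal -0.718 -0.466 0.517
outer loop
vertex 2.97 -2.86 4.056
vertex 2.231 -1.605 4.162
vertex 2.348 -3.131 2.947
endloop
endfacet
facet normal 0.478 0.210 0.853
outer loop
vertex 2.97 -2.86 4.056
vertex 4.011 -2.184 3.306
vertex 2.231 -1.605 4.162
endloop
endfacet
facet normal 0.718 0.467 -0.517
outer loop
vertex 3.272 -0.929 3.413
vertex 4.011 -2.184 3.306
vertex 2.65 -1.2 2.304
endloop
endfacet
facet normal -0.478 -0.209 -0.853
outer loop
vertex 3.389 -2.455 2.198
vertex 2.348 -3.131 2.947
vertex 2.65 -1.2 2.304
endloop
endfacet
facet normal 0.718 0.466 -0.517
outer loop
vertex 2.65 -1.2 2.304
vertex 4.011 -2.184 3.306
vertex 3.389 -2.455 2.198
endloop
endfacet
facet normal 0.505 -0.860 -0.073
outer loop
vertex 3.389 -2.455 2.198
vertex 2.97 -2.86 4.056
vertex 2.348 -3.131 2.947
endloop
endfacet
facet normal 0.505 -0.860 -0.073
outer loop
vertex 4.011 -2.184 3.306
vertex 2.97 -2.86 4.056
vertex 3.389 -2.455 2.198
endloop
endfacet

endsolid


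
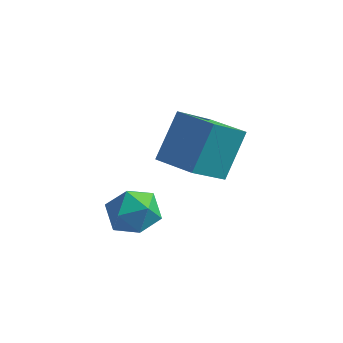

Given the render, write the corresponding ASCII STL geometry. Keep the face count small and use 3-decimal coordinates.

solid 
facet normal -0.937 0.326 -0.122
outer loop
vertex 2.027 -0.068 3.883
vertex 2.525 0.988 2.878
vertex 1.829 -1.063 2.738
endloop
endfacet
facet normal -0.324 -0.686 0.652
outer loop
vertex 2.935 -1.448 2.882
vertex 2.027 -0.068 3.883
vertex 1.829 -1.063 2.738
endloop
endfacet
facet normal -0.937 0.326 -0.122
outer loop
vertex 1.829 -1.063 2.738
vertex 2.525 0.988 2.878
vertex 2.327 -0.007 1.734
endloop
endfacet
facet normal -0.129 -0.651 -0.748
outer loop
vertex 2.327 -0.007 1.734
vertex 2.935 -1.448 2.882
vertex 1.829 -1.063 2.738
endloop
endfacet
facet normal 0.129 0.651 0.748
outer loop
vertex 2.027 -0.068 3.883
vertex 3.631 0.603 3.022
vertex 2.525 0.988 2.878
endloop
endfacet
facet normal -0.323 -0.686 0.652
outer loop
vertex 3.133 -0.453 4.026
vertex 2.027 -0.068 3.883
vertex 2.935 -1.448 2.882
endloop
endfacet
facet normal 0.130 0.650 0.748
outer loop
vertex 3.133 -0.453 4.026
vertex 3.631 0.603 3.022
vertex 2.027 -0.068 3.883
endloop
endfacet
facet normal 0.324 0.686 -0.652
outer loop
vertex 2.525 0.988 2.878
vertex 3.631 0.603 3.022
vertex 2.327 -0.007 1.734
endloop
endfacet
facet normal -0.130 -0.651 -0.748
outer loop
vertex 3.433 -0.392 1.877
vertex 2.935 -1.448 2.882
vertex 2.327 -0.007 1.734
endloop
endfacet
facet normal 0.323 0.686 -0.652
outer loop
vertex 2.327 -0.007 1.734
vertex 3.631 0.603 3.022
vertex 3.433 -0.392 1.877
endloop
endfacet
facet normal 0.937 -0.326 0.122
outer loop
vertex 3.433 -0.392 1.877
vertex 3.133 -0.453 4.026
vertex 2.935 -1.448 2.882
endloop
endfacet
facet normal 0.937 -0.326 0.122
outer loop
vertex 3.631 0.603 3.022
vertex 3.133 -0.453 4.026
vertex 3.433 -0.392 1.877
endloop
endfacet
facet normal -0.152 0.652 0.743
outer loop
vertex 1.431 -1.962 2.11
vertex 1.639 -2.487 2.613
vertex 2.157 -2.024 2.313
endloop
endfacet
facet normal 0.043 0.988 0.147
outer loop
vertex 1.431 -1.962 2.11
vertex 2.157 -2.024 2.313
vertex 1.976 -1.908 1.587
endloop
endfacet
facet normal -0.430 0.826 -0.363
outer loop
vertex 1.431 -1.962 2.11
vertex 1.976 -1.908 1.587
vertex 1.347 -2.301 1.438
endloop
endfacet
facet normal -0.917 0.390 -0.082
outer loop
vertex 1.431 -1.962 2.11
vertex 1.347 -2.301 1.438
vertex 1.138 -2.659 2.072
endloop
endfacet
facet normal -0.747 0.281 0.602
outer loop
vertex 1.431 -1.962 2.11
vertex 1.138 -2.659 2.072
vertex 1.639 -2.487 2.613
endloop
endfacet
facet normal 0.679 0.733 -0.052
outer loop
vertex 1.976 -1.908 1.587
vertex 2.157 -2.024 2.313
vertex 2.522 -2.401 1.768
endloop
endfacet
facet normal 0.362 0.187 0.913
outer loop
vertex 2.157 -2.024 2.313
vertex 1.639 -2.487 2.613
vertex 2.313 -2.759 2.402
endloop
endfacet
facet normal -0.600 -0.412 0.686
outer loop
vertex 1.639 -2.487 2.613
vertex 1.138 -2.659 2.072
vertex 1.684 -3.152 2.253
endloop
endfacet
facet normal -0.875 -0.237 -0.422
outer loop
vertex 1.138 -2.659 2.072
vertex 1.347 -2.301 1.438
vertex 1.503 -3.036 1.527
endloop
endfacet
facet normal -0.085 0.470 -0.879
outer loop
vertex 1.347 -2.301 1.438
vertex 1.976 -1.908 1.587
vertex 2.021 -2.573 1.227
endloop
endfacet
facet normal 0.917 -0.390 0.082
outer loop
vertex 2.229 -3.098 1.73
vertex 2.522 -2.401 1.768
vertex 2.313 -2.759 2.402
endloop
endfacet
facet normal 0.430 -0.826 0.363
outer loop
vertex 2.229 -3.098 1.73
vertex 2.313 -2.759 2.402
vertex 1.684 -3.152 2.253
endloop
endfacet
facet normal -0.043 -0.988 -0.147
outer loop
vertex 2.229 -3.098 1.73
vertex 1.684 -3.152 2.253
vertex 1.503 -3.036 1.527
endloop
endfacet
facet normal 0.152 -0.652 -0.743
outer loop
vertex 2.229 -3.098 1.73
vertex 1.503 -3.036 1.527
vertex 2.021 -2.573 1.227
endloop
endfacet
facet normal 0.747 -0.281 -0.602
outer loop
vertex 2.229 -3.098 1.73
vertex 2.021 -2.573 1.227
vertex 2.522 -2.401 1.768
endloop
endfacet
facet normal 0.875 0.237 0.422
outer loop
vertex 2.313 -2.759 2.402
vertex 2.522 -2.401 1.768
vertex 2.157 -2.024 2.313
endloop
endfacet
facet normal 0.085 -0.470 0.879
outer loop
vertex 1.684 -3.152 2.253
vertex 2.313 -2.759 2.402
vertex 1.639 -2.487 2.613
endloop
endfacet
facet normal -0.679 -0.733 0.052
outer loop
vertex 1.503 -3.036 1.527
vertex 1.684 -3.152 2.253
vertex 1.138 -2.659 2.072
endloop
endfacet
facet normal -0.362 -0.187 -0.913
outer loop
vertex 2.021 -2.573 1.227
vertex 1.503 -3.036 1.527
vertex 1.347 -2.301 1.438
endloop
endfacet
facet normal 0.600 0.412 -0.686
outer loop
vertex 2.522 -2.401 1.768
vertex 2.021 -2.573 1.227
vertex 1.976 -1.908 1.587
endloop
endfacet

endsolid


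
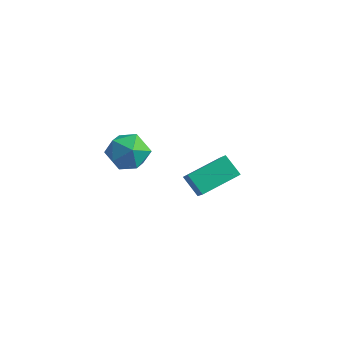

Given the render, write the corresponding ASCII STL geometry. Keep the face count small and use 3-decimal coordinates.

solid 
facet normal -0.584 0.469 -0.662
outer loop
vertex -2.623 3.349 -3.861
vertex -1.937 5.131 -3.203
vertex -1.716 3.307 -4.691
endloop
endfacet
facet normal -0.339 -0.882 -0.326
outer loop
vertex -0.823 2.589 -3.677
vertex -2.623 3.349 -3.861
vertex -1.716 3.307 -4.691
endloop
endfacet
facet normal -0.584 0.470 -0.662
outer loop
vertex -1.716 3.307 -4.691
vertex -1.937 5.131 -3.203
vertex -1.03 5.089 -4.032
endloop
endfacet
facet normal 0.738 -0.035 -0.674
outer loop
vertex -1.03 5.089 -4.032
vertex -0.823 2.589 -3.677
vertex -1.716 3.307 -4.691
endloop
endfacet
facet normal -0.738 0.035 0.674
outer loop
vertex -2.623 3.349 -3.861
vertex -1.044 4.413 -2.189
vertex -1.937 5.131 -3.203
endloop
endfacet
facet normal -0.339 -0.882 -0.326
outer loop
vertex -1.73 2.631 -2.848
vertex -2.623 3.349 -3.861
vertex -0.823 2.589 -3.677
endloop
endfacet
facet normal -0.737 0.034 0.675
outer loop
vertex -1.73 2.631 -2.848
vertex -1.044 4.413 -2.189
vertex -2.623 3.349 -3.861
endloop
endfacet
facet normal 0.339 0.882 0.326
outer loop
vertex -1.937 5.131 -3.203
vertex -1.044 4.413 -2.189
vertex -1.03 5.089 -4.032
endloop
endfacet
facet normal 0.737 -0.035 -0.675
outer loop
vertex -0.137 4.371 -3.019
vertex -0.823 2.589 -3.677
vertex -1.03 5.089 -4.032
endloop
endfacet
facet normal 0.339 0.882 0.326
outer loop
vertex -1.03 5.089 -4.032
vertex -1.044 4.413 -2.189
vertex -0.137 4.371 -3.019
endloop
endfacet
facet normal 0.584 -0.469 0.662
outer loop
vertex -0.137 4.371 -3.019
vertex -1.73 2.631 -2.848
vertex -0.823 2.589 -3.677
endloop
endfacet
facet normal 0.584 -0.470 0.662
outer loop
vertex -1.044 4.413 -2.189
vertex -1.73 2.631 -2.848
vertex -0.137 4.371 -3.019
endloop
endfacet
facet normal -0.870 -0.251 0.425
outer loop
vertex -2.698 -0.721 1.215
vertex -2.714 -1.638 0.641
vertex -2.244 -1.618 1.616
endloop
endfacet
facet normal -0.476 0.147 0.867
outer loop
vertex -2.698 -0.721 1.215
vertex -2.244 -1.618 1.616
vertex -1.746 -0.662 1.728
endloop
endfacet
facet normal -0.341 0.767 0.544
outer loop
vertex -2.698 -0.721 1.215
vertex -1.746 -0.662 1.728
vertex -1.909 -0.092 0.822
endloop
endfacet
facet normal -0.650 0.754 -0.099
outer loop
vertex -2.698 -0.721 1.215
vertex -1.909 -0.092 0.822
vertex -2.507 -0.696 0.15
endloop
endfacet
facet normal -0.977 0.125 -0.172
outer loop
vertex -2.698 -0.721 1.215
vertex -2.507 -0.696 0.15
vertex -2.714 -1.638 0.641
endloop
endfacet
facet normal 0.145 -0.190 0.971
outer loop
vertex -1.746 -0.662 1.728
vertex -2.244 -1.618 1.616
vertex -1.173 -1.544 1.47
endloop
endfacet
facet normal -0.492 -0.832 0.254
outer loop
vertex -2.244 -1.618 1.616
vertex -2.714 -1.638 0.641
vertex -1.771 -2.148 0.798
endloop
endfacet
facet normal -0.666 -0.225 -0.711
outer loop
vertex -2.714 -1.638 0.641
vertex -2.507 -0.696 0.15
vertex -1.934 -1.578 -0.108
endloop
endfacet
facet normal -0.136 0.794 -0.593
outer loop
vertex -2.507 -0.696 0.15
vertex -1.909 -0.092 0.822
vertex -1.436 -0.622 0.004
endloop
endfacet
facet normal 0.367 0.816 0.447
outer loop
vertex -1.909 -0.092 0.822
vertex -1.746 -0.662 1.728
vertex -0.966 -0.602 0.979
endloop
endfacet
facet normal 0.650 -0.754 0.099
outer loop
vertex -0.982 -1.519 0.405
vertex -1.173 -1.544 1.47
vertex -1.771 -2.148 0.798
endloop
endfacet
facet normal 0.341 -0.767 -0.544
outer loop
vertex -0.982 -1.519 0.405
vertex -1.771 -2.148 0.798
vertex -1.934 -1.578 -0.108
endloop
endfacet
facet normal 0.476 -0.147 -0.867
outer loop
vertex -0.982 -1.519 0.405
vertex -1.934 -1.578 -0.108
vertex -1.436 -0.622 0.004
endloop
endfacet
facet normal 0.870 0.251 -0.425
outer loop
vertex -0.982 -1.519 0.405
vertex -1.436 -0.622 0.004
vertex -0.966 -0.602 0.979
endloop
endfacet
facet normal 0.977 -0.125 0.172
outer loop
vertex -0.982 -1.519 0.405
vertex -0.966 -0.602 0.979
vertex -1.173 -1.544 1.47
endloop
endfacet
facet normal 0.136 -0.794 0.593
outer loop
vertex -1.771 -2.148 0.798
vertex -1.173 -1.544 1.47
vertex -2.244 -1.618 1.616
endloop
endfacet
facet normal -0.367 -0.816 -0.447
outer loop
vertex -1.934 -1.578 -0.108
vertex -1.771 -2.148 0.798
vertex -2.714 -1.638 0.641
endloop
endfacet
facet normal -0.145 0.190 -0.971
outer loop
vertex -1.436 -0.622 0.004
vertex -1.934 -1.578 -0.108
vertex -2.507 -0.696 0.15
endloop
endfacet
facet normal 0.492 0.832 -0.254
outer loop
vertex -0.966 -0.602 0.979
vertex -1.436 -0.622 0.004
vertex -1.909 -0.092 0.822
endloop
endfacet
facet normal 0.666 0.225 0.711
outer loop
vertex -1.173 -1.544 1.47
vertex -0.966 -0.602 0.979
vertex -1.746 -0.662 1.728
endloop
endfacet

endsolid


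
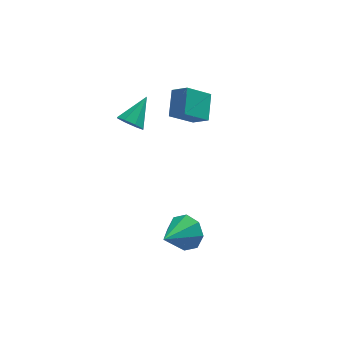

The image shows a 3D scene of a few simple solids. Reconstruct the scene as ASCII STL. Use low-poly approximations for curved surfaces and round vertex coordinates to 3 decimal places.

solid 
facet normal 0.661 0.559 -0.501
outer loop
vertex -1.921 -1.107 -3.528
vertex -2.445 -1.064 -4.171
vertex -2.313 -0.609 -3.489
endloop
endfacet
facet normal 0.092 -0.006 0.996
outer loop
vertex -1.921 -1.107 -3.528
vertex -2.313 -0.609 -3.489
vertex -3.475 -1.936 -3.389
endloop
endfacet
facet normal 0.660 0.560 -0.501
outer loop
vertex -2.313 -0.609 -3.489
vertex -2.445 -1.064 -4.171
vertex -2.783 -0.377 -3.849
endloop
endfacet
facet normal -0.411 0.421 0.808
outer loop
vertex -2.313 -0.609 -3.489
vertex -2.783 -0.377 -3.849
vertex -3.475 -1.936 -3.389
endloop
endfacet
facet normal 0.661 0.560 -0.500
outer loop
vertex -2.783 -0.377 -3.849
vertex -2.445 -1.064 -4.171
vertex -3.054 -0.548 -4.398
endloop
endfacet
facet normal -0.846 0.457 0.275
outer loop
vertex -2.783 -0.377 -3.849
vertex -3.054 -0.548 -4.398
vertex -3.475 -1.936 -3.389
endloop
endfacet
facet normal 0.660 0.559 -0.502
outer loop
vertex -3.054 -0.548 -4.398
vertex -2.445 -1.064 -4.171
vertex -2.969 -1.021 -4.813
endloop
endfacet
facet normal -0.954 0.081 -0.287
outer loop
vertex -3.054 -0.548 -4.398
vertex -2.969 -1.021 -4.813
vertex -3.475 -1.936 -3.389
endloop
endfacet
facet normal 0.660 0.559 -0.501
outer loop
vertex -2.969 -1.021 -4.813
vertex -2.445 -1.064 -4.171
vertex -2.577 -1.519 -4.852
endloop
endfacet
facet normal -0.675 -0.488 -0.553
outer loop
vertex -2.969 -1.021 -4.813
vertex -2.577 -1.519 -4.852
vertex -3.475 -1.936 -3.389
endloop
endfacet
facet normal 0.659 0.560 -0.502
outer loop
vertex -2.577 -1.519 -4.852
vertex -2.445 -1.064 -4.171
vertex -2.107 -1.75 -4.492
endloop
endfacet
facet normal -0.170 -0.915 -0.365
outer loop
vertex -2.577 -1.519 -4.852
vertex -2.107 -1.75 -4.492
vertex -3.475 -1.936 -3.389
endloop
endfacet
facet normal 0.661 0.560 -0.500
outer loop
vertex -2.107 -1.75 -4.492
vertex -2.445 -1.064 -4.171
vertex -1.836 -1.58 -3.944
endloop
endfacet
facet normal 0.262 -0.951 0.165
outer loop
vertex -2.107 -1.75 -4.492
vertex -1.836 -1.58 -3.944
vertex -3.475 -1.936 -3.389
endloop
endfacet
facet normal 0.661 0.559 -0.501
outer loop
vertex -1.836 -1.58 -3.944
vertex -2.445 -1.064 -4.171
vertex -1.921 -1.107 -3.528
endloop
endfacet
facet normal 0.372 -0.575 0.729
outer loop
vertex -1.836 -1.58 -3.944
vertex -1.921 -1.107 -3.528
vertex -3.475 -1.936 -3.389
endloop
endfacet
facet normal -0.585 -0.602 -0.544
outer loop
vertex -3.574 3.476 -1.704
vertex -3.836 3.253 -1.176
vertex -3.961 3.73 -1.569
endloop
endfacet
facet normal 0.331 0.784 -0.526
outer loop
vertex -3.574 3.476 -1.704
vertex -3.961 3.73 -1.569
vertex -3.004 4.107 -0.404
endloop
endfacet
facet normal -0.587 -0.601 -0.543
outer loop
vertex -3.961 3.73 -1.569
vertex -3.836 3.253 -1.176
vertex -4.274 3.705 -1.203
endloop
endfacet
facet normal -0.226 0.966 -0.127
outer loop
vertex -3.961 3.73 -1.569
vertex -4.274 3.705 -1.203
vertex -3.004 4.107 -0.404
endloop
endfacet
facet normal -0.586 -0.600 -0.545
outer loop
vertex -4.274 3.705 -1.203
vertex -3.836 3.253 -1.176
vertex -4.331 3.415 -0.822
endloop
endfacet
facet normal -0.520 0.715 0.467
outer loop
vertex -4.274 3.705 -1.203
vertex -4.331 3.415 -0.822
vertex -3.004 4.107 -0.404
endloop
endfacet
facet normal -0.586 -0.602 -0.543
outer loop
vertex -4.331 3.415 -0.822
vertex -3.836 3.253 -1.176
vertex -4.098 3.031 -0.648
endloop
endfacet
facet normal -0.380 0.181 0.907
outer loop
vertex -4.331 3.415 -0.822
vertex -4.098 3.031 -0.648
vertex -3.004 4.107 -0.404
endloop
endfacet
facet normal -0.585 -0.602 -0.543
outer loop
vertex -4.098 3.031 -0.648
vertex -3.836 3.253 -1.176
vertex -3.711 2.777 -0.783
endloop
endfacet
facet normal 0.113 -0.327 0.938
outer loop
vertex -4.098 3.031 -0.648
vertex -3.711 2.777 -0.783
vertex -3.004 4.107 -0.404
endloop
endfacet
facet normal -0.586 -0.602 -0.542
outer loop
vertex -3.711 2.777 -0.783
vertex -3.836 3.253 -1.176
vertex -3.398 2.802 -1.149
endloop
endfacet
facet normal 0.671 -0.510 0.539
outer loop
vertex -3.711 2.777 -0.783
vertex -3.398 2.802 -1.149
vertex -3.004 4.107 -0.404
endloop
endfacet
facet normal -0.586 -0.601 -0.544
outer loop
vertex -3.398 2.802 -1.149
vertex -3.836 3.253 -1.176
vertex -3.341 3.091 -1.53
endloop
endfacet
facet normal 0.964 -0.261 -0.053
outer loop
vertex -3.398 2.802 -1.149
vertex -3.341 3.091 -1.53
vertex -3.004 4.107 -0.404
endloop
endfacet
facet normal -0.586 -0.601 -0.544
outer loop
vertex -3.341 3.091 -1.53
vertex -3.836 3.253 -1.176
vertex -3.574 3.476 -1.704
endloop
endfacet
facet normal 0.824 0.275 -0.495
outer loop
vertex -3.341 3.091 -1.53
vertex -3.574 3.476 -1.704
vertex -3.004 4.107 -0.404
endloop
endfacet
facet normal -0.771 -0.139 0.622
outer loop
vertex -1.697 2.955 -0.648
vertex -1.376 4.008 -0.015
vertex -2.229 3.448 -1.198
endloop
endfacet
facet normal -0.253 -0.829 -0.498
outer loop
vertex -1.204 3.632 -2.025
vertex -1.697 2.955 -0.648
vertex -2.229 3.448 -1.198
endloop
endfacet
facet normal -0.771 -0.139 0.622
outer loop
vertex -2.229 3.448 -1.198
vertex -1.376 4.008 -0.015
vertex -1.908 4.501 -0.565
endloop
endfacet
facet normal -0.585 0.541 -0.604
outer loop
vertex -1.908 4.501 -0.565
vertex -1.204 3.632 -2.025
vertex -2.229 3.448 -1.198
endloop
endfacet
facet normal 0.585 -0.541 0.604
outer loop
vertex -1.697 2.955 -0.648
vertex -0.351 4.192 -0.842
vertex -1.376 4.008 -0.015
endloop
endfacet
facet normal -0.253 -0.829 -0.498
outer loop
vertex -0.672 3.139 -1.475
vertex -1.697 2.955 -0.648
vertex -1.204 3.632 -2.025
endloop
endfacet
facet normal 0.585 -0.541 0.604
outer loop
vertex -0.672 3.139 -1.475
vertex -0.351 4.192 -0.842
vertex -1.697 2.955 -0.648
endloop
endfacet
facet normal 0.253 0.829 0.498
outer loop
vertex -1.376 4.008 -0.015
vertex -0.351 4.192 -0.842
vertex -1.908 4.501 -0.565
endloop
endfacet
facet normal -0.585 0.541 -0.604
outer loop
vertex -0.883 4.685 -1.392
vertex -1.204 3.632 -2.025
vertex -1.908 4.501 -0.565
endloop
endfacet
facet normal 0.253 0.829 0.498
outer loop
vertex -1.908 4.501 -0.565
vertex -0.351 4.192 -0.842
vertex -0.883 4.685 -1.392
endloop
endfacet
facet normal 0.771 0.139 -0.622
outer loop
vertex -0.883 4.685 -1.392
vertex -0.672 3.139 -1.475
vertex -1.204 3.632 -2.025
endloop
endfacet
facet normal 0.771 0.139 -0.622
outer loop
vertex -0.351 4.192 -0.842
vertex -0.672 3.139 -1.475
vertex -0.883 4.685 -1.392
endloop
endfacet

endsolid


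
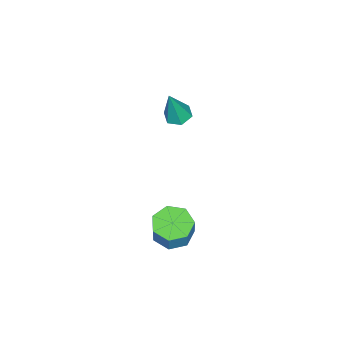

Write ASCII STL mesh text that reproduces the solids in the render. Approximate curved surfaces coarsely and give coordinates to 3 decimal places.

solid 
facet normal -0.308 0.085 -0.948
outer loop
vertex -2.08 0.087 1.503
vertex -2.627 0.304 1.7
vertex -2.161 0.697 1.584
endloop
endfacet
facet normal 0.991 0.131 0.002
outer loop
vertex -2.08 0.087 1.503
vertex -2.161 0.697 1.584
vertex -2.093 0.156 3.34
endloop
endfacet
facet normal -0.309 0.087 -0.947
outer loop
vertex -2.161 0.697 1.584
vertex -2.627 0.304 1.7
vertex -2.707 0.914 1.782
endloop
endfacet
facet normal 0.434 0.865 0.250
outer loop
vertex -2.161 0.697 1.584
vertex -2.707 0.914 1.782
vertex -2.093 0.156 3.34
endloop
endfacet
facet normal -0.309 0.087 -0.947
outer loop
vertex -2.707 0.914 1.782
vertex -2.627 0.304 1.7
vertex -3.173 0.521 1.898
endloop
endfacet
facet normal -0.466 0.709 0.529
outer loop
vertex -2.707 0.914 1.782
vertex -3.173 0.521 1.898
vertex -2.093 0.156 3.34
endloop
endfacet
facet normal -0.309 0.086 -0.947
outer loop
vertex -3.173 0.521 1.898
vertex -2.627 0.304 1.7
vertex -3.092 -0.088 1.816
endloop
endfacet
facet normal -0.809 -0.183 0.559
outer loop
vertex -3.173 0.521 1.898
vertex -3.092 -0.088 1.816
vertex -2.093 0.156 3.34
endloop
endfacet
facet normal -0.308 0.085 -0.948
outer loop
vertex -3.092 -0.088 1.816
vertex -2.627 0.304 1.7
vertex -2.546 -0.305 1.619
endloop
endfacet
facet normal -0.252 -0.916 0.312
outer loop
vertex -3.092 -0.088 1.816
vertex -2.546 -0.305 1.619
vertex -2.093 0.156 3.34
endloop
endfacet
facet normal -0.308 0.085 -0.948
outer loop
vertex -2.546 -0.305 1.619
vertex -2.627 0.304 1.7
vertex -2.08 0.087 1.503
endloop
endfacet
facet normal 0.648 -0.761 0.033
outer loop
vertex -2.546 -0.305 1.619
vertex -2.08 0.087 1.503
vertex -2.093 0.156 3.34
endloop
endfacet
facet normal -0.317 -0.163 -0.934
outer loop
vertex 3.102 2.806 -0.792
vertex 2.336 2.59 -0.494
vertex 2.617 3.359 -0.724
endloop
endfacet
facet normal 0.684 0.643 -0.345
outer loop
vertex 3.102 2.806 -0.792
vertex 2.617 3.359 -0.724
vertex 3.451 2.986 0.236
endloop
endfacet
facet normal 0.684 0.643 -0.344
outer loop
vertex 3.451 2.986 0.236
vertex 2.617 3.359 -0.724
vertex 2.966 3.538 0.304
endloop
endfacet
facet normal 0.317 0.163 0.934
outer loop
vertex 3.451 2.986 0.236
vertex 2.966 3.538 0.304
vertex 2.684 2.77 0.534
endloop
endfacet
facet normal -0.317 -0.164 -0.934
outer loop
vertex 2.617 3.359 -0.724
vertex 2.336 2.59 -0.494
vertex 1.921 3.332 -0.483
endloop
endfacet
facet normal -0.087 0.986 -0.142
outer loop
vertex 2.617 3.359 -0.724
vertex 1.921 3.332 -0.483
vertex 2.966 3.538 0.304
endloop
endfacet
facet normal -0.086 0.986 -0.143
outer loop
vertex 2.966 3.538 0.304
vertex 1.921 3.332 -0.483
vertex 2.27 3.512 0.545
endloop
endfacet
facet normal 0.317 0.163 0.934
outer loop
vertex 2.966 3.538 0.304
vertex 2.27 3.512 0.545
vertex 2.684 2.77 0.534
endloop
endfacet
facet normal -0.317 -0.164 -0.934
outer loop
vertex 1.921 3.332 -0.483
vertex 2.336 2.59 -0.494
vertex 1.537 2.747 -0.25
endloop
endfacet
facet normal -0.793 0.587 0.166
outer loop
vertex 1.921 3.332 -0.483
vertex 1.537 2.747 -0.25
vertex 2.27 3.512 0.545
endloop
endfacet
facet normal -0.792 0.587 0.165
outer loop
vertex 2.27 3.512 0.545
vertex 1.537 2.747 -0.25
vertex 1.885 2.927 0.778
endloop
endfacet
facet normal 0.317 0.163 0.934
outer loop
vertex 2.27 3.512 0.545
vertex 1.885 2.927 0.778
vertex 2.684 2.77 0.534
endloop
endfacet
facet normal -0.317 -0.163 -0.934
outer loop
vertex 1.537 2.747 -0.25
vertex 2.336 2.59 -0.494
vertex 1.754 2.044 -0.201
endloop
endfacet
facet normal -0.902 -0.254 0.350
outer loop
vertex 1.537 2.747 -0.25
vertex 1.754 2.044 -0.201
vertex 1.885 2.927 0.778
endloop
endfacet
facet normal -0.901 -0.255 0.350
outer loop
vertex 1.885 2.927 0.778
vertex 1.754 2.044 -0.201
vertex 2.103 2.223 0.827
endloop
endfacet
facet normal 0.317 0.163 0.934
outer loop
vertex 1.885 2.927 0.778
vertex 2.103 2.223 0.827
vertex 2.684 2.77 0.534
endloop
endfacet
facet normal -0.317 -0.164 -0.934
outer loop
vertex 1.754 2.044 -0.201
vertex 2.336 2.59 -0.494
vertex 2.409 1.752 -0.372
endloop
endfacet
facet normal -0.332 -0.904 0.270
outer loop
vertex 1.754 2.044 -0.201
vertex 2.409 1.752 -0.372
vertex 2.103 2.223 0.827
endloop
endfacet
facet normal -0.331 -0.904 0.271
outer loop
vertex 2.103 2.223 0.827
vertex 2.409 1.752 -0.372
vertex 2.758 1.932 0.655
endloop
endfacet
facet normal 0.318 0.163 0.934
outer loop
vertex 2.103 2.223 0.827
vertex 2.758 1.932 0.655
vertex 2.684 2.77 0.534
endloop
endfacet
facet normal -0.317 -0.164 -0.934
outer loop
vertex 2.409 1.752 -0.372
vertex 2.336 2.59 -0.494
vertex 3.009 2.092 -0.635
endloop
endfacet
facet normal 0.489 -0.872 -0.013
outer loop
vertex 2.409 1.752 -0.372
vertex 3.009 2.092 -0.635
vertex 2.758 1.932 0.655
endloop
endfacet
facet normal 0.487 -0.873 -0.013
outer loop
vertex 2.758 1.932 0.655
vertex 3.009 2.092 -0.635
vertex 3.358 2.271 0.392
endloop
endfacet
facet normal 0.317 0.163 0.934
outer loop
vertex 2.758 1.932 0.655
vertex 3.358 2.271 0.392
vertex 2.684 2.77 0.534
endloop
endfacet
facet normal -0.317 -0.164 -0.934
outer loop
vertex 3.009 2.092 -0.635
vertex 2.336 2.59 -0.494
vertex 3.102 2.806 -0.792
endloop
endfacet
facet normal 0.940 -0.186 -0.287
outer loop
vertex 3.009 2.092 -0.635
vertex 3.102 2.806 -0.792
vertex 3.358 2.271 0.392
endloop
endfacet
facet normal 0.940 -0.185 -0.287
outer loop
vertex 3.358 2.271 0.392
vertex 3.102 2.806 -0.792
vertex 3.451 2.986 0.236
endloop
endfacet
facet normal 0.317 0.163 0.934
outer loop
vertex 3.358 2.271 0.392
vertex 3.451 2.986 0.236
vertex 2.684 2.77 0.534
endloop
endfacet

endsolid


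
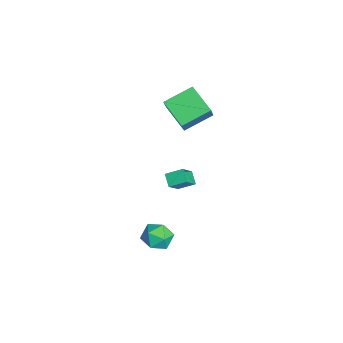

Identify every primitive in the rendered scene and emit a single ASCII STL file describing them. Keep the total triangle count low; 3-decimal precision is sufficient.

solid 
facet normal -0.837 0.290 -0.464
outer loop
vertex 1.688 -2.553 -4.246
vertex 1.228 -3.446 -3.973
vertex 1.168 -2.617 -3.347
endloop
endfacet
facet normal -0.476 0.853 -0.215
outer loop
vertex 1.688 -2.553 -4.246
vertex 1.168 -2.617 -3.347
vertex 2.08 -2.117 -3.385
endloop
endfacet
facet normal 0.175 0.844 -0.507
outer loop
vertex 1.688 -2.553 -4.246
vertex 2.08 -2.117 -3.385
vertex 2.704 -2.637 -4.036
endloop
endfacet
facet normal 0.216 0.275 -0.937
outer loop
vertex 1.688 -2.553 -4.246
vertex 2.704 -2.637 -4.036
vertex 2.178 -3.459 -4.399
endloop
endfacet
facet normal -0.409 -0.068 -0.910
outer loop
vertex 1.688 -2.553 -4.246
vertex 2.178 -3.459 -4.399
vertex 1.228 -3.446 -3.973
endloop
endfacet
facet normal -0.403 0.773 0.490
outer loop
vertex 2.08 -2.117 -3.385
vertex 1.168 -2.617 -3.347
vertex 1.862 -2.741 -2.581
endloop
endfacet
facet normal -0.987 -0.138 0.088
outer loop
vertex 1.168 -2.617 -3.347
vertex 1.228 -3.446 -3.973
vertex 1.336 -3.563 -2.944
endloop
endfacet
facet normal -0.294 -0.715 -0.634
outer loop
vertex 1.228 -3.446 -3.973
vertex 2.178 -3.459 -4.399
vertex 1.96 -4.083 -3.595
endloop
endfacet
facet normal 0.718 -0.161 -0.677
outer loop
vertex 2.178 -3.459 -4.399
vertex 2.704 -2.637 -4.036
vertex 2.872 -3.583 -3.633
endloop
endfacet
facet normal 0.651 0.759 0.018
outer loop
vertex 2.704 -2.637 -4.036
vertex 2.08 -2.117 -3.385
vertex 2.812 -2.754 -3.007
endloop
endfacet
facet normal -0.216 -0.275 0.937
outer loop
vertex 2.352 -3.647 -2.734
vertex 1.862 -2.741 -2.581
vertex 1.336 -3.563 -2.944
endloop
endfacet
facet normal -0.175 -0.844 0.507
outer loop
vertex 2.352 -3.647 -2.734
vertex 1.336 -3.563 -2.944
vertex 1.96 -4.083 -3.595
endloop
endfacet
facet normal 0.476 -0.853 0.215
outer loop
vertex 2.352 -3.647 -2.734
vertex 1.96 -4.083 -3.595
vertex 2.872 -3.583 -3.633
endloop
endfacet
facet normal 0.837 -0.290 0.464
outer loop
vertex 2.352 -3.647 -2.734
vertex 2.872 -3.583 -3.633
vertex 2.812 -2.754 -3.007
endloop
endfacet
facet normal 0.409 0.068 0.910
outer loop
vertex 2.352 -3.647 -2.734
vertex 2.812 -2.754 -3.007
vertex 1.862 -2.741 -2.581
endloop
endfacet
facet normal -0.718 0.161 0.677
outer loop
vertex 1.336 -3.563 -2.944
vertex 1.862 -2.741 -2.581
vertex 1.168 -2.617 -3.347
endloop
endfacet
facet normal -0.651 -0.759 -0.018
outer loop
vertex 1.96 -4.083 -3.595
vertex 1.336 -3.563 -2.944
vertex 1.228 -3.446 -3.973
endloop
endfacet
facet normal 0.403 -0.773 -0.490
outer loop
vertex 2.872 -3.583 -3.633
vertex 1.96 -4.083 -3.595
vertex 2.178 -3.459 -4.399
endloop
endfacet
facet normal 0.987 0.138 -0.088
outer loop
vertex 2.812 -2.754 -3.007
vertex 2.872 -3.583 -3.633
vertex 2.704 -2.637 -4.036
endloop
endfacet
facet normal 0.294 0.715 0.634
outer loop
vertex 1.862 -2.741 -2.581
vertex 2.812 -2.754 -3.007
vertex 2.08 -2.117 -3.385
endloop
endfacet
facet normal -0.831 -0.141 0.538
outer loop
vertex -0.153 -1.361 0.578
vertex -0.958 -0.72 -0.499
vertex -0.299 -2.369 0.088
endloop
endfacet
facet normal 0.540 -0.430 0.723
outer loop
vertex 0.458 -2.24 -0.401
vertex -0.153 -1.361 0.578
vertex -0.299 -2.369 0.088
endloop
endfacet
facet normal -0.832 -0.141 0.537
outer loop
vertex -0.299 -2.369 0.088
vertex -0.958 -0.72 -0.499
vertex -1.104 -1.727 -0.99
endloop
endfacet
facet normal -0.129 -0.891 -0.435
outer loop
vertex -1.104 -1.727 -0.99
vertex 0.458 -2.24 -0.401
vertex -0.299 -2.369 0.088
endloop
endfacet
facet normal 0.129 0.891 0.434
outer loop
vertex -0.153 -1.361 0.578
vertex -0.201 -0.591 -0.988
vertex -0.958 -0.72 -0.499
endloop
endfacet
facet normal 0.539 -0.431 0.724
outer loop
vertex 0.604 -1.233 0.09
vertex -0.153 -1.361 0.578
vertex 0.458 -2.24 -0.401
endloop
endfacet
facet normal 0.129 0.891 0.434
outer loop
vertex 0.604 -1.233 0.09
vertex -0.201 -0.591 -0.988
vertex -0.153 -1.361 0.578
endloop
endfacet
facet normal -0.540 0.431 -0.723
outer loop
vertex -0.958 -0.72 -0.499
vertex -0.201 -0.591 -0.988
vertex -1.104 -1.727 -0.99
endloop
endfacet
facet normal -0.129 -0.892 -0.434
outer loop
vertex -0.347 -1.599 -1.478
vertex 0.458 -2.24 -0.401
vertex -1.104 -1.727 -0.99
endloop
endfacet
facet normal -0.539 0.430 -0.724
outer loop
vertex -1.104 -1.727 -0.99
vertex -0.201 -0.591 -0.988
vertex -0.347 -1.599 -1.478
endloop
endfacet
facet normal 0.831 0.141 -0.537
outer loop
vertex -0.347 -1.599 -1.478
vertex 0.604 -1.233 0.09
vertex 0.458 -2.24 -0.401
endloop
endfacet
facet normal 0.832 0.141 -0.537
outer loop
vertex -0.201 -0.591 -0.988
vertex 0.604 -1.233 0.09
vertex -0.347 -1.599 -1.478
endloop
endfacet
facet normal -0.524 0.179 -0.833
outer loop
vertex -3.42 -1.928 3.466
vertex -3.98 -0.164 4.197
vertex -1.796 -1.066 2.629
endloop
endfacet
facet normal 0.281 -0.887 -0.367
outer loop
vertex -1.12 -1.296 3.703
vertex -3.42 -1.928 3.466
vertex -1.796 -1.066 2.629
endloop
endfacet
facet normal -0.524 0.178 -0.833
outer loop
vertex -1.796 -1.066 2.629
vertex -3.98 -0.164 4.197
vertex -2.357 0.698 3.36
endloop
endfacet
facet normal 0.804 0.427 -0.414
outer loop
vertex -2.357 0.698 3.36
vertex -1.12 -1.296 3.703
vertex -1.796 -1.066 2.629
endloop
endfacet
facet normal -0.804 -0.427 0.414
outer loop
vertex -3.42 -1.928 3.466
vertex -3.304 -0.394 5.271
vertex -3.98 -0.164 4.197
endloop
endfacet
facet normal 0.281 -0.887 -0.367
outer loop
vertex -2.743 -2.158 4.54
vertex -3.42 -1.928 3.466
vertex -1.12 -1.296 3.703
endloop
endfacet
facet normal -0.803 -0.427 0.415
outer loop
vertex -2.743 -2.158 4.54
vertex -3.304 -0.394 5.271
vertex -3.42 -1.928 3.466
endloop
endfacet
facet normal -0.282 0.887 0.367
outer loop
vertex -3.98 -0.164 4.197
vertex -3.304 -0.394 5.271
vertex -2.357 0.698 3.36
endloop
endfacet
facet normal 0.803 0.427 -0.415
outer loop
vertex -1.68 0.468 4.434
vertex -1.12 -1.296 3.703
vertex -2.357 0.698 3.36
endloop
endfacet
facet normal -0.281 0.887 0.367
outer loop
vertex -2.357 0.698 3.36
vertex -3.304 -0.394 5.271
vertex -1.68 0.468 4.434
endloop
endfacet
facet normal 0.524 -0.179 0.833
outer loop
vertex -1.68 0.468 4.434
vertex -2.743 -2.158 4.54
vertex -1.12 -1.296 3.703
endloop
endfacet
facet normal 0.524 -0.178 0.833
outer loop
vertex -3.304 -0.394 5.271
vertex -2.743 -2.158 4.54
vertex -1.68 0.468 4.434
endloop
endfacet

endsolid


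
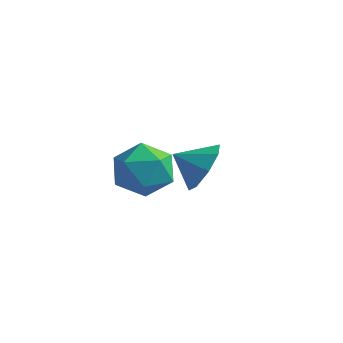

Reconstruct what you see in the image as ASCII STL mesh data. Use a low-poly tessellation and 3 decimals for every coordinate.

solid 
facet normal 0.773 0.414 -0.480
outer loop
vertex 1.185 1.173 1.314
vertex 0.596 1.254 0.436
vertex 0.783 1.877 1.274
endloop
endfacet
facet normal -0.188 -0.052 0.981
outer loop
vertex 1.185 1.173 1.314
vertex 0.783 1.877 1.274
vertex -0.316 0.766 1.004
endloop
endfacet
facet normal 0.773 0.414 -0.480
outer loop
vertex 0.783 1.877 1.274
vertex 0.596 1.254 0.436
vertex 0.272 2.216 0.743
endloop
endfacet
facet normal -0.548 0.358 0.756
outer loop
vertex 0.783 1.877 1.274
vertex 0.272 2.216 0.743
vertex -0.316 0.766 1.004
endloop
endfacet
facet normal 0.773 0.414 -0.481
outer loop
vertex 0.272 2.216 0.743
vertex 0.596 1.254 0.436
vertex -0.05 1.992 0.033
endloop
endfacet
facet normal -0.875 0.403 0.269
outer loop
vertex 0.272 2.216 0.743
vertex -0.05 1.992 0.033
vertex -0.316 0.766 1.004
endloop
endfacet
facet normal 0.773 0.414 -0.480
outer loop
vertex -0.05 1.992 0.033
vertex 0.596 1.254 0.436
vertex 0.007 1.336 -0.441
endloop
endfacet
facet normal -0.979 0.057 -0.196
outer loop
vertex -0.05 1.992 0.033
vertex 0.007 1.336 -0.441
vertex -0.316 0.766 1.004
endloop
endfacet
facet normal 0.773 0.414 -0.480
outer loop
vertex 0.007 1.336 -0.441
vertex 0.596 1.254 0.436
vertex 0.409 0.632 -0.401
endloop
endfacet
facet normal -0.799 -0.477 -0.367
outer loop
vertex 0.007 1.336 -0.441
vertex 0.409 0.632 -0.401
vertex -0.316 0.766 1.004
endloop
endfacet
facet normal 0.773 0.414 -0.480
outer loop
vertex 0.409 0.632 -0.401
vertex 0.596 1.254 0.436
vertex 0.92 0.293 0.13
endloop
endfacet
facet normal -0.440 -0.887 -0.143
outer loop
vertex 0.409 0.632 -0.401
vertex 0.92 0.293 0.13
vertex -0.316 0.766 1.004
endloop
endfacet
facet normal 0.773 0.414 -0.481
outer loop
vertex 0.92 0.293 0.13
vertex 0.596 1.254 0.436
vertex 1.242 0.517 0.84
endloop
endfacet
facet normal -0.113 -0.932 0.345
outer loop
vertex 0.92 0.293 0.13
vertex 1.242 0.517 0.84
vertex -0.316 0.766 1.004
endloop
endfacet
facet normal 0.773 0.414 -0.480
outer loop
vertex 1.242 0.517 0.84
vertex 0.596 1.254 0.436
vertex 1.185 1.173 1.314
endloop
endfacet
facet normal -0.008 -0.586 0.810
outer loop
vertex 1.242 0.517 0.84
vertex 1.185 1.173 1.314
vertex -0.316 0.766 1.004
endloop
endfacet
facet normal 0.007 0.998 -0.070
outer loop
vertex 0.798 -1.442 1.477
vertex 0.021 -1.382 2.259
vertex 1.089 -1.37 2.54
endloop
endfacet
facet normal 0.648 0.727 -0.227
outer loop
vertex 0.798 -1.442 1.477
vertex 1.089 -1.37 2.54
vertex 1.626 -2.059 1.866
endloop
endfacet
facet normal 0.570 0.276 -0.774
outer loop
vertex 0.798 -1.442 1.477
vertex 1.626 -2.059 1.866
vertex 0.891 -2.497 1.169
endloop
endfacet
facet normal -0.121 0.268 -0.956
outer loop
vertex 0.798 -1.442 1.477
vertex 0.891 -2.497 1.169
vertex -0.101 -2.079 1.412
endloop
endfacet
facet normal -0.468 0.714 -0.520
outer loop
vertex 0.798 -1.442 1.477
vertex -0.101 -2.079 1.412
vertex 0.021 -1.382 2.259
endloop
endfacet
facet normal 0.874 0.351 0.337
outer loop
vertex 1.626 -2.059 1.866
vertex 1.089 -1.37 2.54
vertex 1.361 -2.381 2.888
endloop
endfacet
facet normal -0.165 0.789 0.592
outer loop
vertex 1.089 -1.37 2.54
vertex 0.021 -1.382 2.259
vertex 0.369 -1.963 3.131
endloop
endfacet
facet normal -0.934 0.331 -0.138
outer loop
vertex 0.021 -1.382 2.259
vertex -0.101 -2.079 1.412
vertex -0.366 -2.401 2.434
endloop
endfacet
facet normal -0.371 -0.390 -0.843
outer loop
vertex -0.101 -2.079 1.412
vertex 0.891 -2.497 1.169
vertex 0.171 -3.09 1.76
endloop
endfacet
facet normal 0.746 -0.377 -0.549
outer loop
vertex 0.891 -2.497 1.169
vertex 1.626 -2.059 1.866
vertex 1.239 -3.078 2.041
endloop
endfacet
facet normal 0.121 -0.268 0.956
outer loop
vertex 0.462 -3.018 2.823
vertex 1.361 -2.381 2.888
vertex 0.369 -1.963 3.131
endloop
endfacet
facet normal -0.570 -0.276 0.774
outer loop
vertex 0.462 -3.018 2.823
vertex 0.369 -1.963 3.131
vertex -0.366 -2.401 2.434
endloop
endfacet
facet normal -0.648 -0.727 0.227
outer loop
vertex 0.462 -3.018 2.823
vertex -0.366 -2.401 2.434
vertex 0.171 -3.09 1.76
endloop
endfacet
facet normal -0.007 -0.998 0.070
outer loop
vertex 0.462 -3.018 2.823
vertex 0.171 -3.09 1.76
vertex 1.239 -3.078 2.041
endloop
endfacet
facet normal 0.468 -0.714 0.520
outer loop
vertex 0.462 -3.018 2.823
vertex 1.239 -3.078 2.041
vertex 1.361 -2.381 2.888
endloop
endfacet
facet normal 0.371 0.390 0.843
outer loop
vertex 0.369 -1.963 3.131
vertex 1.361 -2.381 2.888
vertex 1.089 -1.37 2.54
endloop
endfacet
facet normal -0.746 0.377 0.549
outer loop
vertex -0.366 -2.401 2.434
vertex 0.369 -1.963 3.131
vertex 0.021 -1.382 2.259
endloop
endfacet
facet normal -0.874 -0.351 -0.337
outer loop
vertex 0.171 -3.09 1.76
vertex -0.366 -2.401 2.434
vertex -0.101 -2.079 1.412
endloop
endfacet
facet normal 0.165 -0.789 -0.592
outer loop
vertex 1.239 -3.078 2.041
vertex 0.171 -3.09 1.76
vertex 0.891 -2.497 1.169
endloop
endfacet
facet normal 0.934 -0.331 0.138
outer loop
vertex 1.361 -2.381 2.888
vertex 1.239 -3.078 2.041
vertex 1.626 -2.059 1.866
endloop
endfacet

endsolid
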